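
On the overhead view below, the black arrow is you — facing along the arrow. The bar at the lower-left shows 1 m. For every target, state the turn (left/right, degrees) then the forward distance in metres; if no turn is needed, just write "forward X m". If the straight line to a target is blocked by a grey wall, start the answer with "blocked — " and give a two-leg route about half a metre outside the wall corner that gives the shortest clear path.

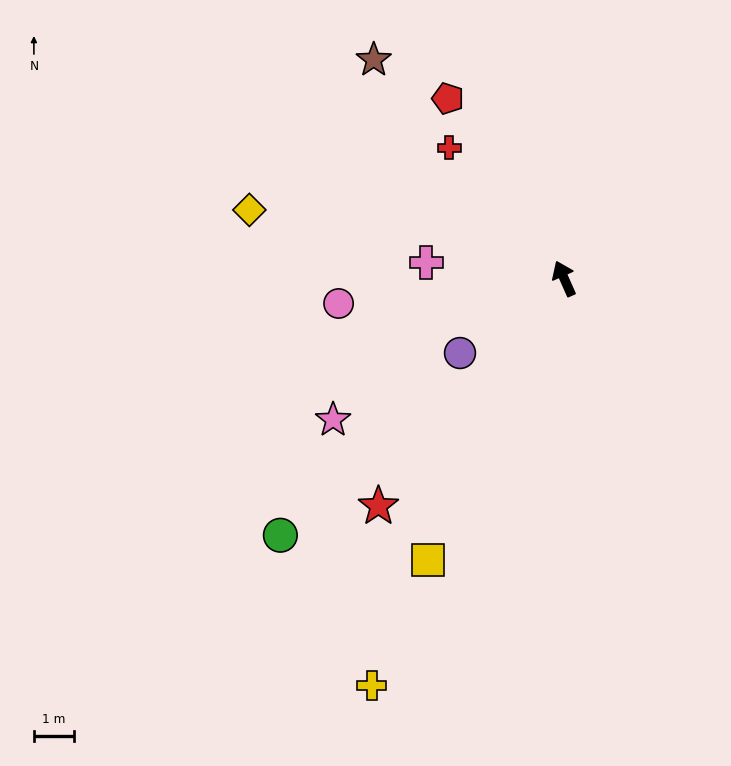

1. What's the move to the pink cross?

turn left 59°, forward 3.4 m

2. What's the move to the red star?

turn left 117°, forward 7.3 m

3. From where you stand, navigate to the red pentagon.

turn left 9°, forward 5.3 m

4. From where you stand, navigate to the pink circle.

turn left 72°, forward 5.6 m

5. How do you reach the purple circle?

turn left 102°, forward 3.2 m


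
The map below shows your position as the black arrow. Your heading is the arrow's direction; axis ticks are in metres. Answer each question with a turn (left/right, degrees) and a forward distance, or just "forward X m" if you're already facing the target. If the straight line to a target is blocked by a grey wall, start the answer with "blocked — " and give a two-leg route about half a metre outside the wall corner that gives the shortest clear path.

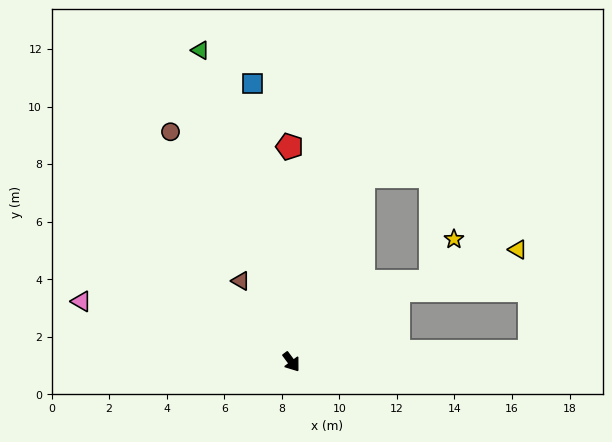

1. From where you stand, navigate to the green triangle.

turn left 160°, forward 11.3 m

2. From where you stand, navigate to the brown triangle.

turn left 175°, forward 3.3 m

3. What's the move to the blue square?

turn left 151°, forward 9.8 m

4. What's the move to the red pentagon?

turn left 144°, forward 7.5 m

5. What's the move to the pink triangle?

turn right 143°, forward 7.6 m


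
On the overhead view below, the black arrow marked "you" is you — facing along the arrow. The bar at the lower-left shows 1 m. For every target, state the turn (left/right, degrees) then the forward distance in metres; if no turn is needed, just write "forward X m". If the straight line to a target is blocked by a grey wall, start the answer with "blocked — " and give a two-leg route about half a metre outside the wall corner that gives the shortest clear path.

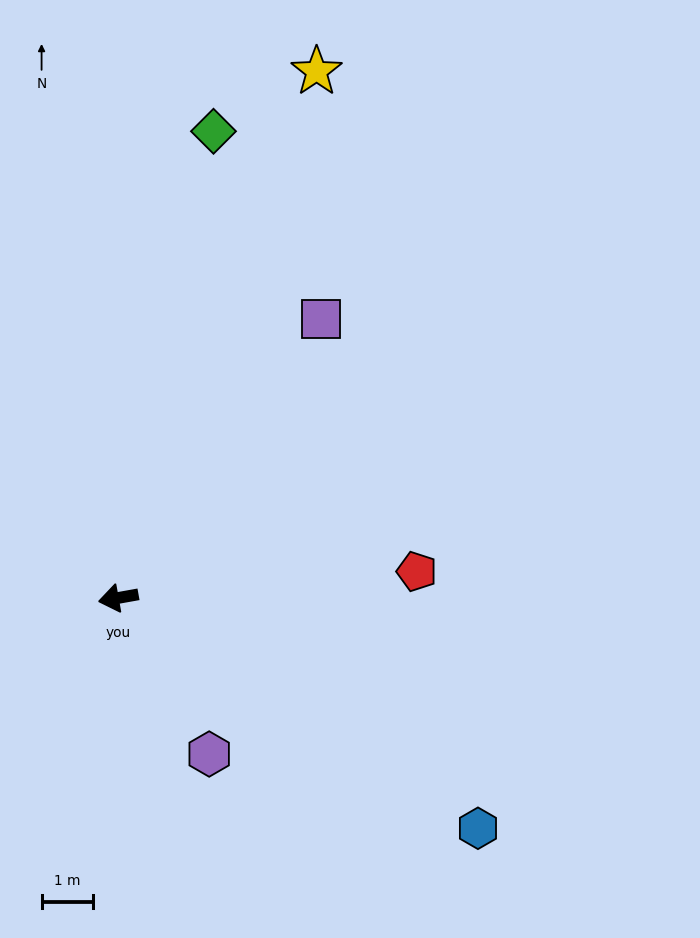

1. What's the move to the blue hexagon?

turn left 137°, forward 8.3 m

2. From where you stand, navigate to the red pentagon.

turn left 175°, forward 5.9 m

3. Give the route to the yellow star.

turn right 121°, forward 11.0 m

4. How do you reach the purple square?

turn right 136°, forward 6.7 m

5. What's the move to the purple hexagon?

turn left 110°, forward 3.5 m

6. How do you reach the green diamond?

turn right 112°, forward 9.3 m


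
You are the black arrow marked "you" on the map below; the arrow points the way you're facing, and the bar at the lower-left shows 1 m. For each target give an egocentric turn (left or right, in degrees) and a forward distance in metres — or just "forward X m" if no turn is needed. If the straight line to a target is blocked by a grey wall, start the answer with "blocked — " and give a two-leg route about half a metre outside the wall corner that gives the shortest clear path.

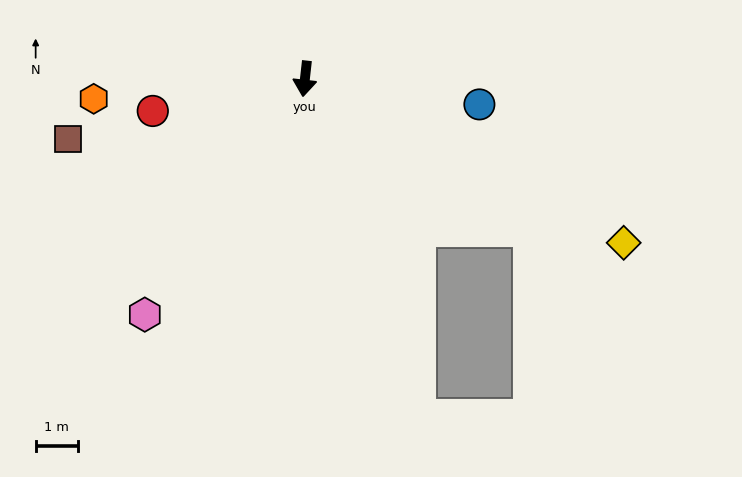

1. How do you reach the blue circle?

turn left 88°, forward 4.2 m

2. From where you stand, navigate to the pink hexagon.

turn right 28°, forward 6.8 m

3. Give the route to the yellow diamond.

turn left 69°, forward 8.5 m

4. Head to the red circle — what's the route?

turn right 72°, forward 3.7 m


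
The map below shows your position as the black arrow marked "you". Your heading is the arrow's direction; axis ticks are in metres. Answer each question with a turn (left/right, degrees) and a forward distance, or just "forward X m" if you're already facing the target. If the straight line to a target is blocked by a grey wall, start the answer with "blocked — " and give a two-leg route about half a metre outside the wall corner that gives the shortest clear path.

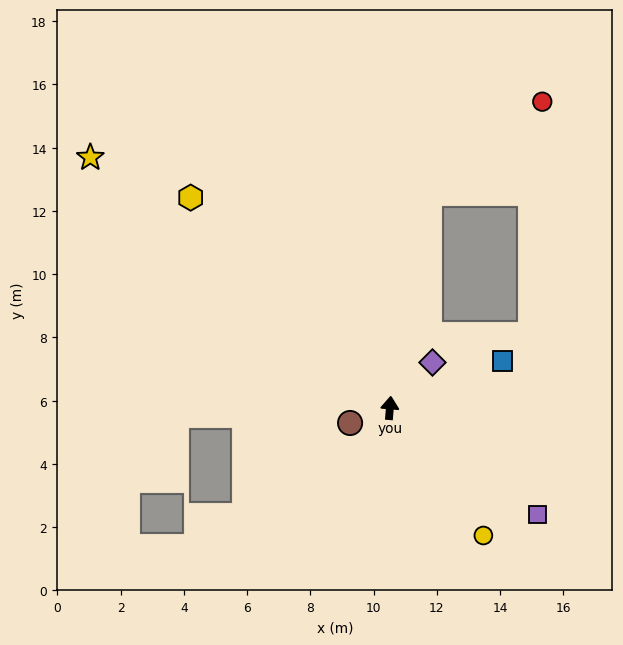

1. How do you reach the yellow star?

turn left 55°, forward 12.4 m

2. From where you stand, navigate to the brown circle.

turn left 115°, forward 1.3 m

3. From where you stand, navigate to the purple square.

turn right 121°, forward 5.8 m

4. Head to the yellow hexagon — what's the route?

turn left 48°, forward 9.2 m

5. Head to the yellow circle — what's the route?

turn right 139°, forward 5.0 m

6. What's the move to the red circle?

blocked — turn right 6°, forward 6.9 m, then turn right 41°, forward 4.6 m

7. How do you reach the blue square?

turn right 63°, forward 3.9 m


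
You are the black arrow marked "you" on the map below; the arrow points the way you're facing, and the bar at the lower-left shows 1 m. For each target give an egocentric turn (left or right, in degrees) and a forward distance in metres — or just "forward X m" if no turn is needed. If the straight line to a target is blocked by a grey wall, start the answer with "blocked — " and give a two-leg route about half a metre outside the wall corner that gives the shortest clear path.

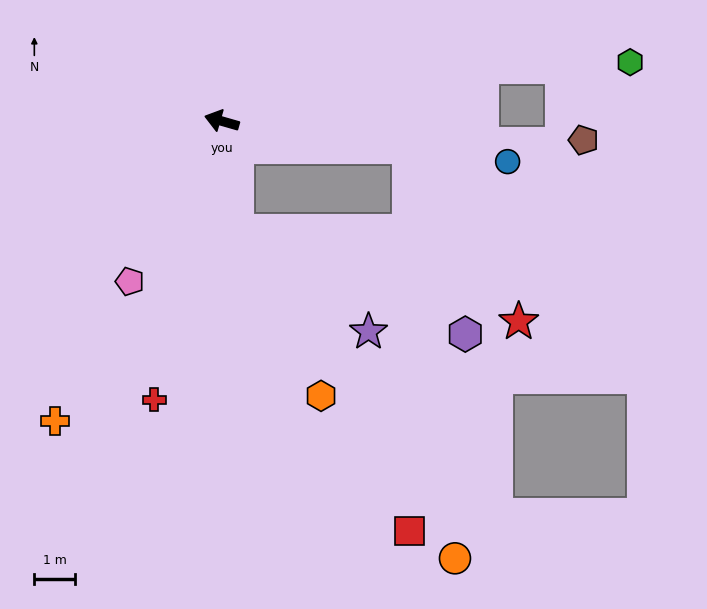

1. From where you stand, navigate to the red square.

blocked — turn right 172°, forward 4.6 m, then turn right 82°, forward 9.4 m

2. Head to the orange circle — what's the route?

blocked — turn right 172°, forward 4.6 m, then turn right 76°, forward 10.2 m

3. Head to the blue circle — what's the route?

turn right 172°, forward 7.1 m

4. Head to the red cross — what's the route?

turn left 92°, forward 7.0 m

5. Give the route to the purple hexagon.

blocked — turn left 114°, forward 2.7 m, then turn left 58°, forward 6.1 m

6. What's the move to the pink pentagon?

turn left 76°, forward 4.5 m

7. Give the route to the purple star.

blocked — turn left 114°, forward 2.7 m, then turn left 45°, forward 4.1 m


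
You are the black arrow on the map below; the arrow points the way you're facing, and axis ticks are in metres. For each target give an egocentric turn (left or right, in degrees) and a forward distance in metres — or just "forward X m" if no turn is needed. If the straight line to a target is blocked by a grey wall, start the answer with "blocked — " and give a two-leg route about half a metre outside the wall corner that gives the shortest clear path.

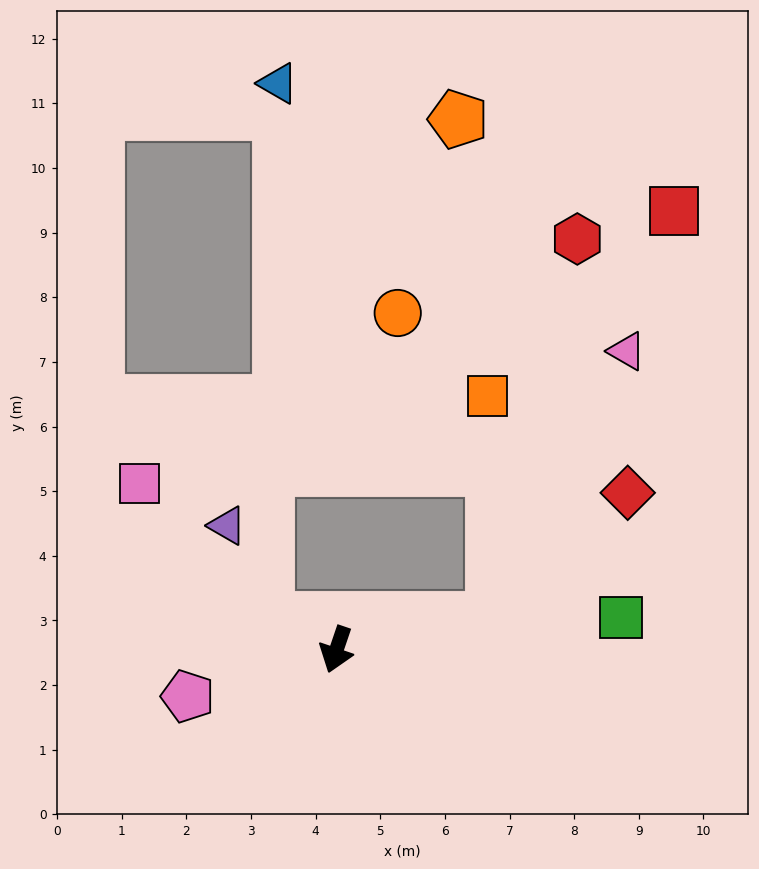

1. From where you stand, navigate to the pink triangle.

blocked — turn left 120°, forward 2.5 m, then turn left 52°, forward 4.6 m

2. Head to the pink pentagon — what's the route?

turn right 54°, forward 2.4 m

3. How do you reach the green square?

turn left 115°, forward 4.4 m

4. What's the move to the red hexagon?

blocked — turn left 120°, forward 2.5 m, then turn left 66°, forward 6.0 m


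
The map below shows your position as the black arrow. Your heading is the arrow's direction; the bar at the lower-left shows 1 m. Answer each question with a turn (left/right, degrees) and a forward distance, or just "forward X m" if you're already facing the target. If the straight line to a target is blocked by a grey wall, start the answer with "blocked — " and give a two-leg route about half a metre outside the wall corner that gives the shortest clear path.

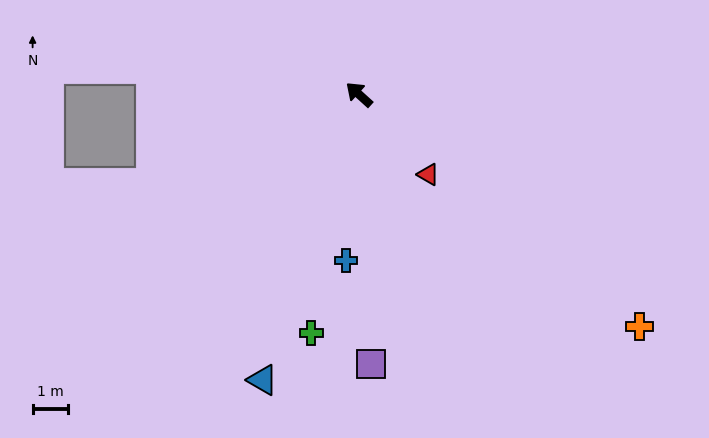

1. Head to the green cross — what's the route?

turn left 121°, forward 6.8 m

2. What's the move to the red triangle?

turn left 173°, forward 3.0 m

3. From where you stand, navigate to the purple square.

turn left 135°, forward 7.5 m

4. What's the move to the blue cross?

turn left 128°, forward 4.6 m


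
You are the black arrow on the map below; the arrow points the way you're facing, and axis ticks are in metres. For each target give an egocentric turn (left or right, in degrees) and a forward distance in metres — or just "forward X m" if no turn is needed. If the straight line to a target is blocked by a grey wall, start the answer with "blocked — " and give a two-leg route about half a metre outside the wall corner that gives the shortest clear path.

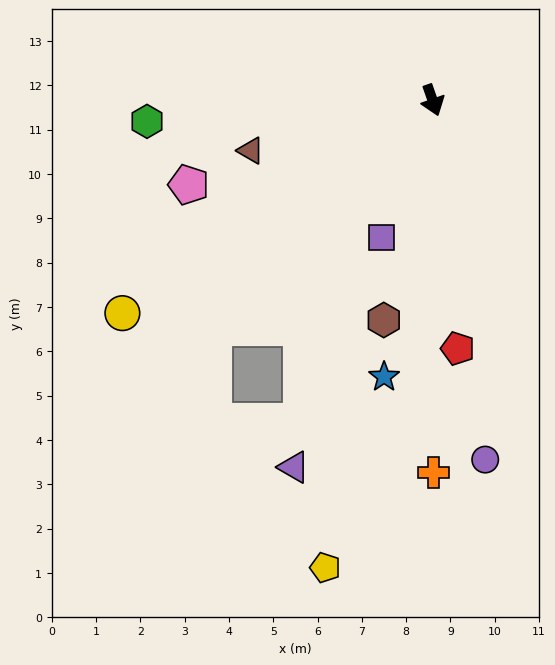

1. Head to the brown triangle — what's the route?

turn right 94°, forward 4.3 m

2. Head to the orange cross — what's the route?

turn right 19°, forward 8.4 m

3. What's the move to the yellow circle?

turn right 75°, forward 8.5 m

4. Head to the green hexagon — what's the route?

turn right 105°, forward 6.5 m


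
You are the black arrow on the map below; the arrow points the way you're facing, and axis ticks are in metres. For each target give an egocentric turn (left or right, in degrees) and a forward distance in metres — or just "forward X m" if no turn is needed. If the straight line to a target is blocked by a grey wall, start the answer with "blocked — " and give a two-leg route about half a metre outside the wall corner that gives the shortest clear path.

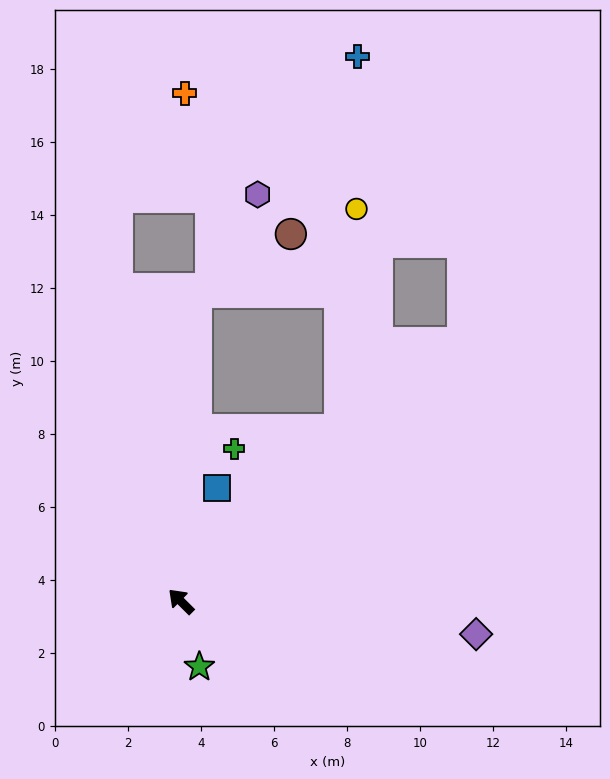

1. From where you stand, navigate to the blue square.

turn right 63°, forward 3.3 m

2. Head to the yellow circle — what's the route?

blocked — turn right 88°, forward 6.4 m, then turn left 38°, forward 6.1 m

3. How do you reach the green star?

turn left 151°, forward 1.9 m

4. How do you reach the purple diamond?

turn right 142°, forward 8.1 m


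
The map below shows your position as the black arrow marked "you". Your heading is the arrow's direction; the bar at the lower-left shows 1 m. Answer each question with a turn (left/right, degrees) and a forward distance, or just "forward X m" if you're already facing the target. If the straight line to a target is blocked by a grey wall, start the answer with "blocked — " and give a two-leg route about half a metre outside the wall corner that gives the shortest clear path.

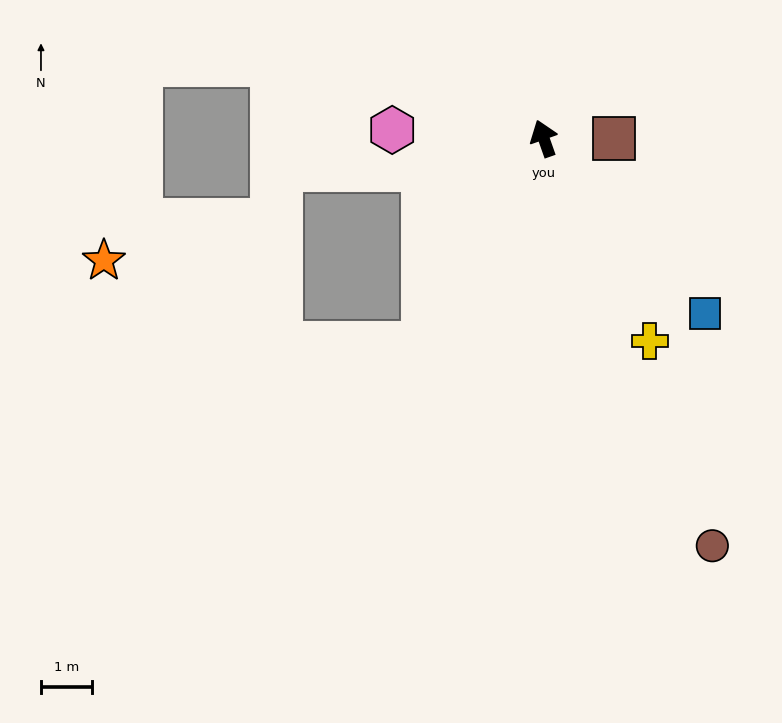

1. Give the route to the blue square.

turn right 157°, forward 4.7 m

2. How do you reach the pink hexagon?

turn left 67°, forward 3.0 m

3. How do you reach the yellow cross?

turn right 172°, forward 4.5 m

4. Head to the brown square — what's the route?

turn right 109°, forward 1.4 m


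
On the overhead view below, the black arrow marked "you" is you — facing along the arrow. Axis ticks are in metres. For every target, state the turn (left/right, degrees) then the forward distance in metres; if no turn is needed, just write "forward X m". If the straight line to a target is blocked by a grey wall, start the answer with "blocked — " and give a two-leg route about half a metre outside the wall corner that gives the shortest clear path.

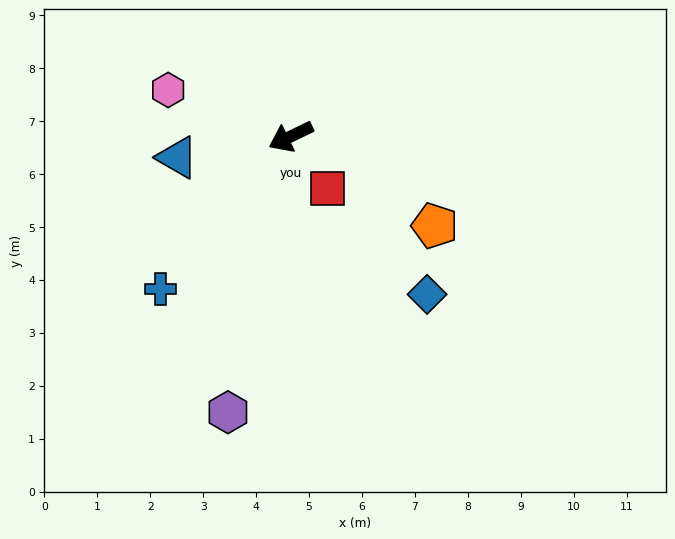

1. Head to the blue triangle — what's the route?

turn right 15°, forward 2.2 m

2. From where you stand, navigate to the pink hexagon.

turn right 47°, forward 2.5 m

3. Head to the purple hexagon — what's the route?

turn left 51°, forward 5.3 m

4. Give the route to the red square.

turn left 100°, forward 1.2 m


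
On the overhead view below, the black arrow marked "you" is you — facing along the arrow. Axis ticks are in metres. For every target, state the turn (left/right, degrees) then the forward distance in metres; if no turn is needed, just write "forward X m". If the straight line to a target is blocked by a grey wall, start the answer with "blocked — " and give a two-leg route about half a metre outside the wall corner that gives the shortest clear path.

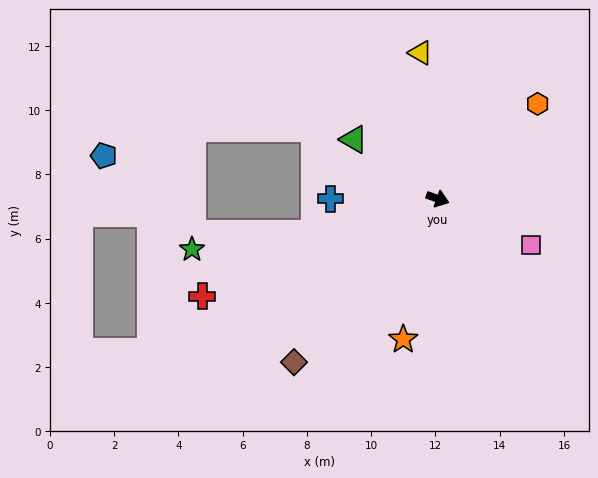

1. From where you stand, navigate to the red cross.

turn right 138°, forward 7.9 m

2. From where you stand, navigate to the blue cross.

turn right 161°, forward 3.3 m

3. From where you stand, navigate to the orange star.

turn right 84°, forward 4.5 m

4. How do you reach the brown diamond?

turn right 112°, forward 6.8 m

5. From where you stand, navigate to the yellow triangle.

turn left 116°, forward 4.6 m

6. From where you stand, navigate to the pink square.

turn right 7°, forward 3.3 m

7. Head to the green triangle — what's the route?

turn left 164°, forward 3.2 m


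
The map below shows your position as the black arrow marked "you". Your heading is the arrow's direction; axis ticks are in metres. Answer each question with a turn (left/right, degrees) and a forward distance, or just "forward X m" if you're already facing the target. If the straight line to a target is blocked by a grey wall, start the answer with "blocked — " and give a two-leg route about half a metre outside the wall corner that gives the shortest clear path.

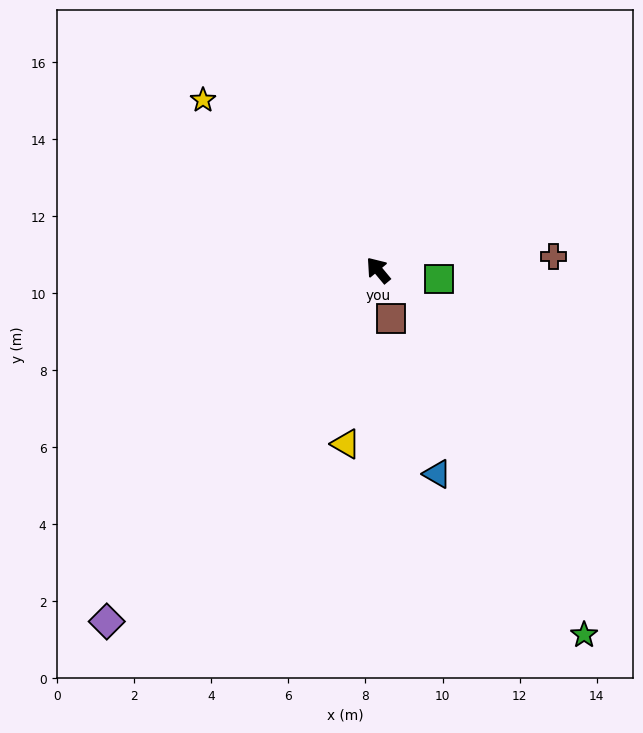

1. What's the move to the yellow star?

turn left 6°, forward 6.3 m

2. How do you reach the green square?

turn right 138°, forward 1.6 m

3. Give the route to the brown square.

turn left 155°, forward 1.3 m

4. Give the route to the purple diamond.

turn left 103°, forward 11.5 m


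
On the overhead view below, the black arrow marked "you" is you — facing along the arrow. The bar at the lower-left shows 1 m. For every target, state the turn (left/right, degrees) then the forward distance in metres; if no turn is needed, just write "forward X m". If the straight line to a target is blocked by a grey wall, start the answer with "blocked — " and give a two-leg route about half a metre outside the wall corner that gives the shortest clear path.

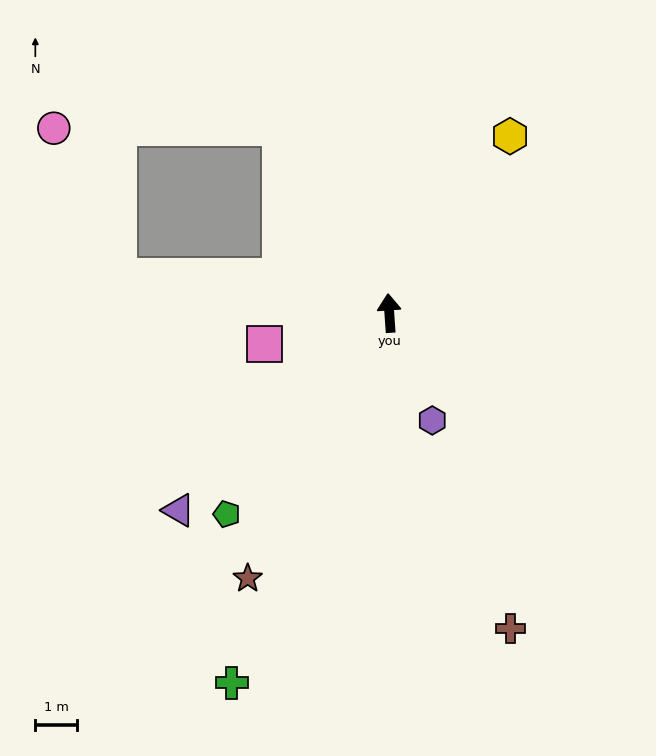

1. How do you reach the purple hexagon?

turn right 162°, forward 2.8 m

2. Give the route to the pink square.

turn left 100°, forward 3.1 m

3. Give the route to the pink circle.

blocked — turn left 78°, forward 6.5 m, then turn right 58°, forward 3.9 m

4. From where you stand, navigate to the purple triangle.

turn left 129°, forward 6.9 m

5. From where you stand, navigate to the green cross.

turn left 153°, forward 9.6 m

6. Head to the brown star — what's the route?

turn left 148°, forward 7.2 m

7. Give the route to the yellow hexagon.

turn right 38°, forward 5.1 m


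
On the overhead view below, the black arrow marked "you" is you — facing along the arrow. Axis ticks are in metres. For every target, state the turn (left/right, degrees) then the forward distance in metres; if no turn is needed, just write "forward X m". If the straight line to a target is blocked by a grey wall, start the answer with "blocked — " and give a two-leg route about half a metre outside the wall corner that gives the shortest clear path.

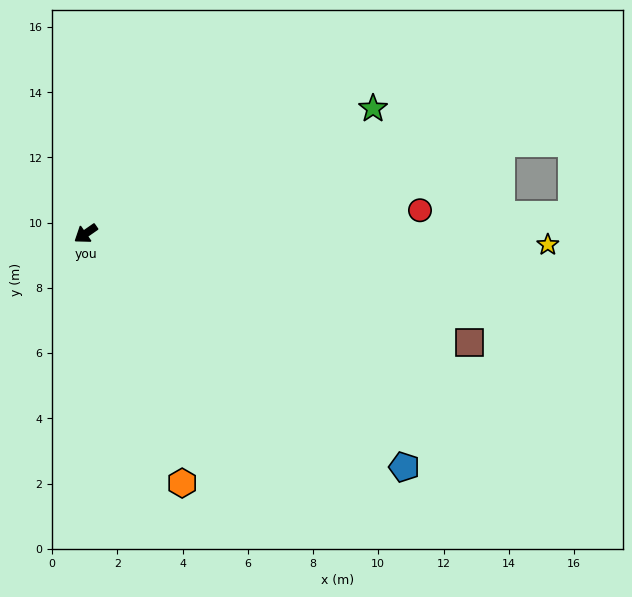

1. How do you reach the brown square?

turn left 129°, forward 12.2 m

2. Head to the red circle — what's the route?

turn left 149°, forward 10.3 m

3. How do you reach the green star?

turn left 169°, forward 9.6 m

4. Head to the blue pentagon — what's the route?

turn left 109°, forward 12.1 m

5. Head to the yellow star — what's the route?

turn left 144°, forward 14.2 m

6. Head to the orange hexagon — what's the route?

turn left 76°, forward 8.2 m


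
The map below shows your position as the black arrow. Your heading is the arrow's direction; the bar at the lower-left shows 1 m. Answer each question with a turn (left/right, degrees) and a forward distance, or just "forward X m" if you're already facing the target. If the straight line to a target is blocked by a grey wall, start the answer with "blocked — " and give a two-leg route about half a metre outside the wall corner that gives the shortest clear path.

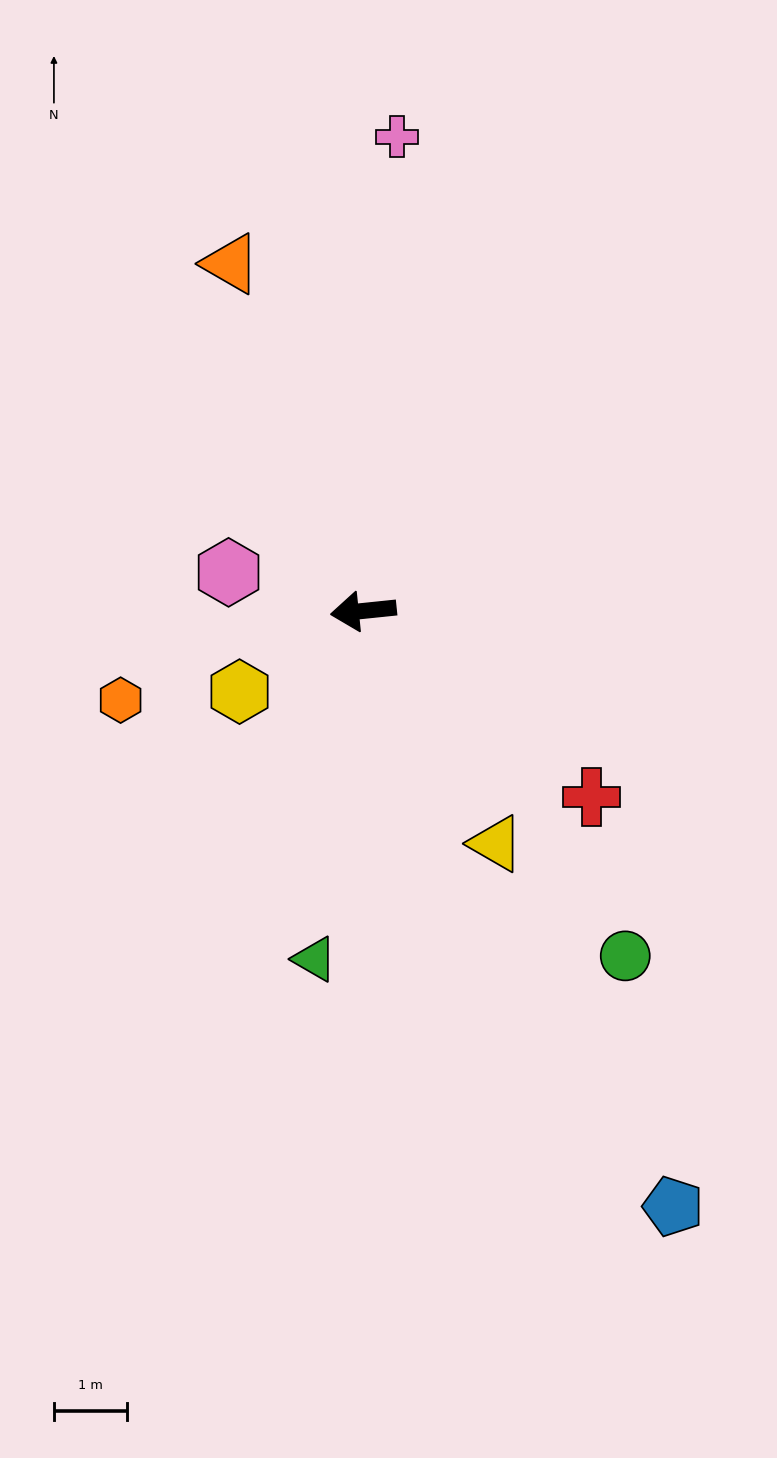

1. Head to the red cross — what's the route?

turn left 135°, forward 4.1 m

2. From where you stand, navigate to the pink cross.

turn right 100°, forward 6.5 m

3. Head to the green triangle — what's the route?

turn left 76°, forward 4.8 m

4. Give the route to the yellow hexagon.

turn left 27°, forward 2.0 m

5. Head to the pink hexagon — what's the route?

turn right 22°, forward 1.9 m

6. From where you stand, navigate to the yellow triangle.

turn left 114°, forward 3.7 m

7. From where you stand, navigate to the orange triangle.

turn right 75°, forward 5.1 m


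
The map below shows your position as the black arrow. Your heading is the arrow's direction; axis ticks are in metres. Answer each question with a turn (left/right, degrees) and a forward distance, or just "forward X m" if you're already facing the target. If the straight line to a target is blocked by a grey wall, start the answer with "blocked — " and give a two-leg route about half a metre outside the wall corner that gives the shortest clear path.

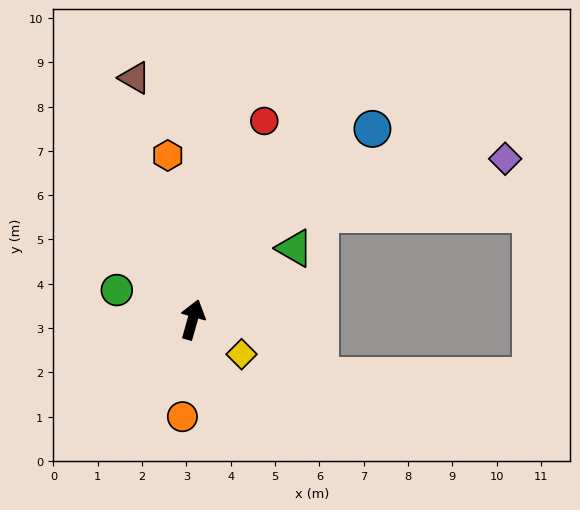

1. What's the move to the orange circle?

turn right 170°, forward 2.2 m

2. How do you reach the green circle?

turn left 85°, forward 1.8 m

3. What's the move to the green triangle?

turn right 39°, forward 2.8 m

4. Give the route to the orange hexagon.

turn left 24°, forward 3.7 m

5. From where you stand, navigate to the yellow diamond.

turn right 109°, forward 1.4 m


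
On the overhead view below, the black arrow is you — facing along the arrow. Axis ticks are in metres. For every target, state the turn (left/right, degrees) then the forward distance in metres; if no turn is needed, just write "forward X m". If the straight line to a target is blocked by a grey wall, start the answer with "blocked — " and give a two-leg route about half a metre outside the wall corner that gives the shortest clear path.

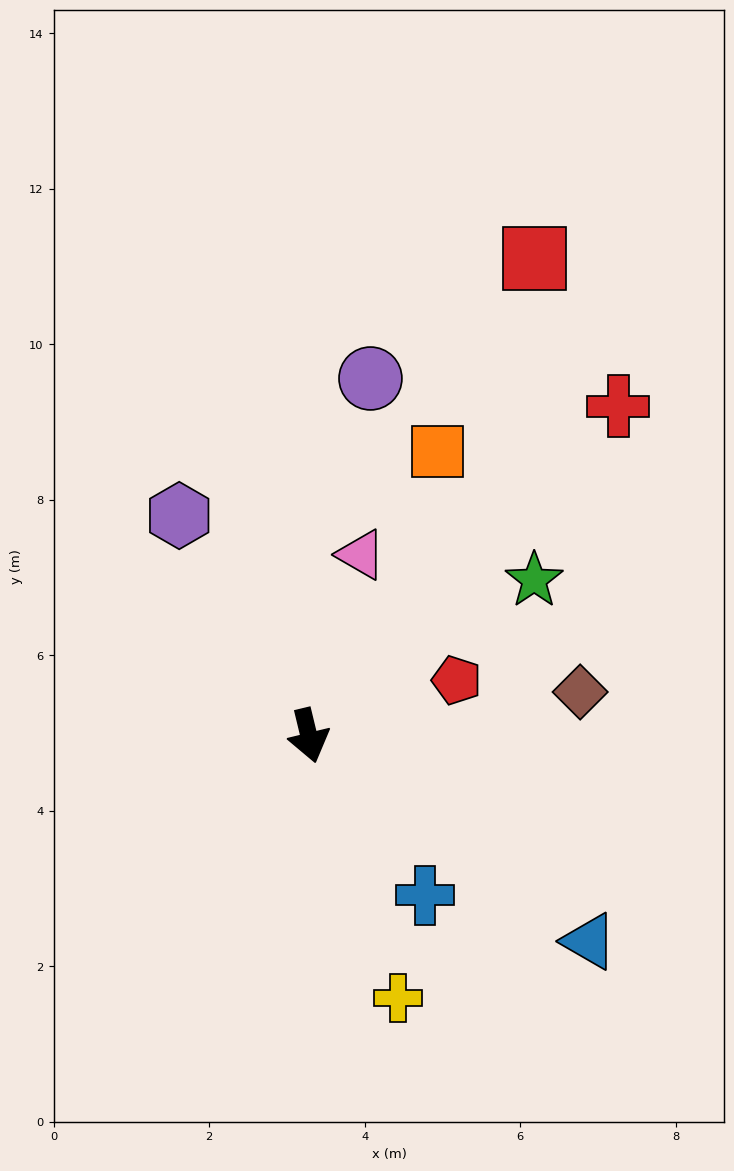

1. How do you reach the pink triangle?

turn left 150°, forward 2.4 m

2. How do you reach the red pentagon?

turn left 97°, forward 2.0 m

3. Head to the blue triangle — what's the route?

turn left 40°, forward 4.5 m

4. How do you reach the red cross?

turn left 123°, forward 5.8 m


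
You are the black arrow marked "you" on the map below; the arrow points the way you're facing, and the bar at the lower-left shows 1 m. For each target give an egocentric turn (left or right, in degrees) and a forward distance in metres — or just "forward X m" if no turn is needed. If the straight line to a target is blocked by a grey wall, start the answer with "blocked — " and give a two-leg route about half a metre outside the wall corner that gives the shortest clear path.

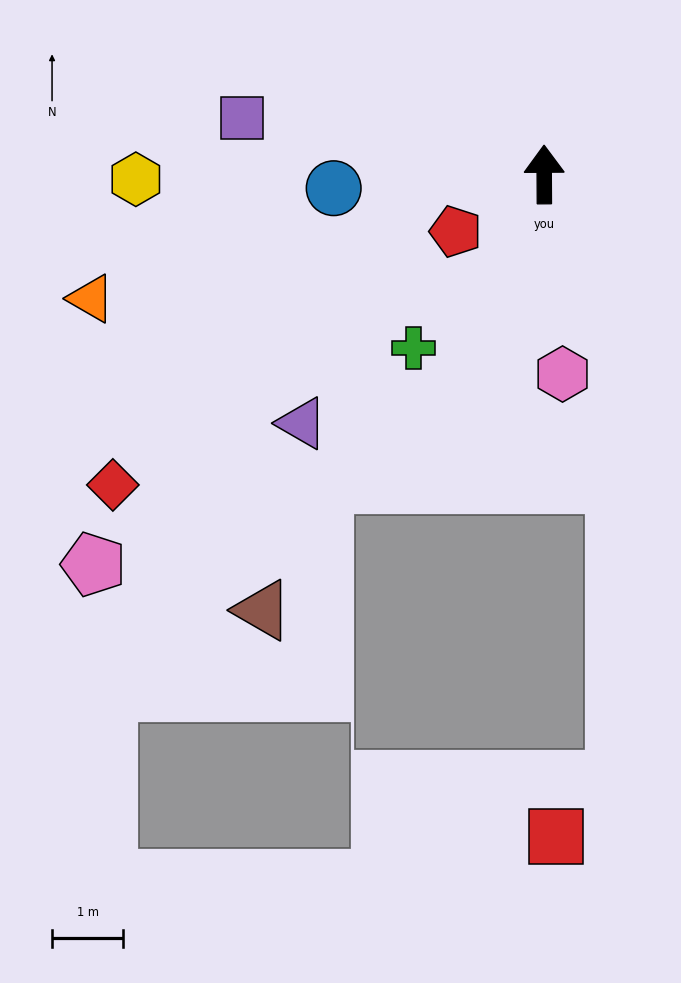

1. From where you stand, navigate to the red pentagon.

turn left 122°, forward 1.5 m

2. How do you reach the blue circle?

turn left 93°, forward 3.0 m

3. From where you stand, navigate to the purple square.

turn left 79°, forward 4.3 m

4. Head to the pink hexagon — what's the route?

turn right 175°, forward 2.8 m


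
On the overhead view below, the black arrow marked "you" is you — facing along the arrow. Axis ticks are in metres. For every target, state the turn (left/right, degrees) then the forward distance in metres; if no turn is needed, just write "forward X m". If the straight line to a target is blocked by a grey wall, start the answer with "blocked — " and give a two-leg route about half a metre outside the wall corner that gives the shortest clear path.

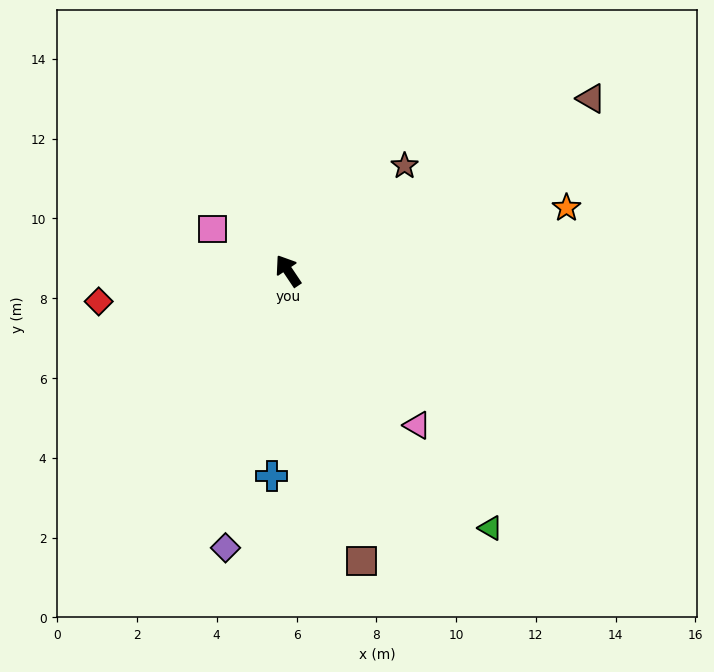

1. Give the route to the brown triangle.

turn right 94°, forward 8.7 m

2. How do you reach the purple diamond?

turn left 133°, forward 7.1 m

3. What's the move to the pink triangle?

turn right 174°, forward 5.0 m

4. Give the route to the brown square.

turn left 160°, forward 7.5 m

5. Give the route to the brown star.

turn right 82°, forward 3.9 m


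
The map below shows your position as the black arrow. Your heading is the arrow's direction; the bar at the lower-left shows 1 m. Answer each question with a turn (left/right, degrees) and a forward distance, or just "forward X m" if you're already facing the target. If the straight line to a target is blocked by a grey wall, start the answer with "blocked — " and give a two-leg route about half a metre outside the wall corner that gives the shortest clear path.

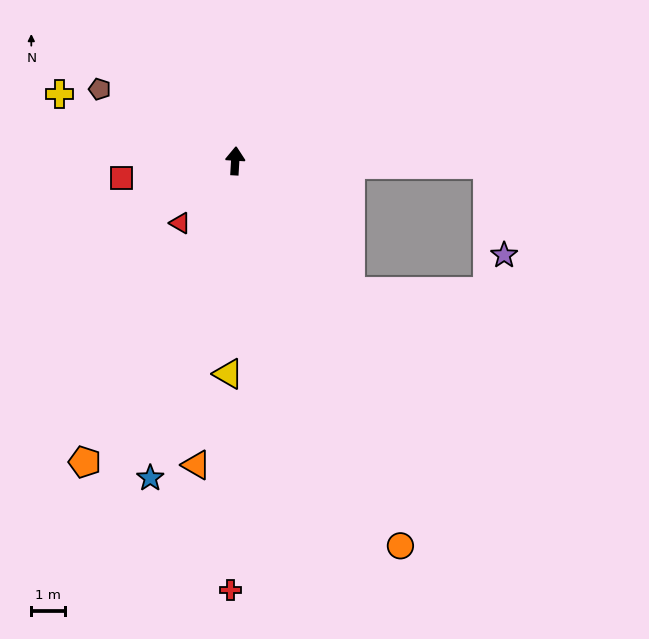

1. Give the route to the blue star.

turn left 168°, forward 9.6 m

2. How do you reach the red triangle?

turn left 142°, forward 2.4 m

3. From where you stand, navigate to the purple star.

blocked — turn right 87°, forward 7.4 m, then turn right 79°, forward 2.7 m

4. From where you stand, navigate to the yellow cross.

turn left 73°, forward 5.5 m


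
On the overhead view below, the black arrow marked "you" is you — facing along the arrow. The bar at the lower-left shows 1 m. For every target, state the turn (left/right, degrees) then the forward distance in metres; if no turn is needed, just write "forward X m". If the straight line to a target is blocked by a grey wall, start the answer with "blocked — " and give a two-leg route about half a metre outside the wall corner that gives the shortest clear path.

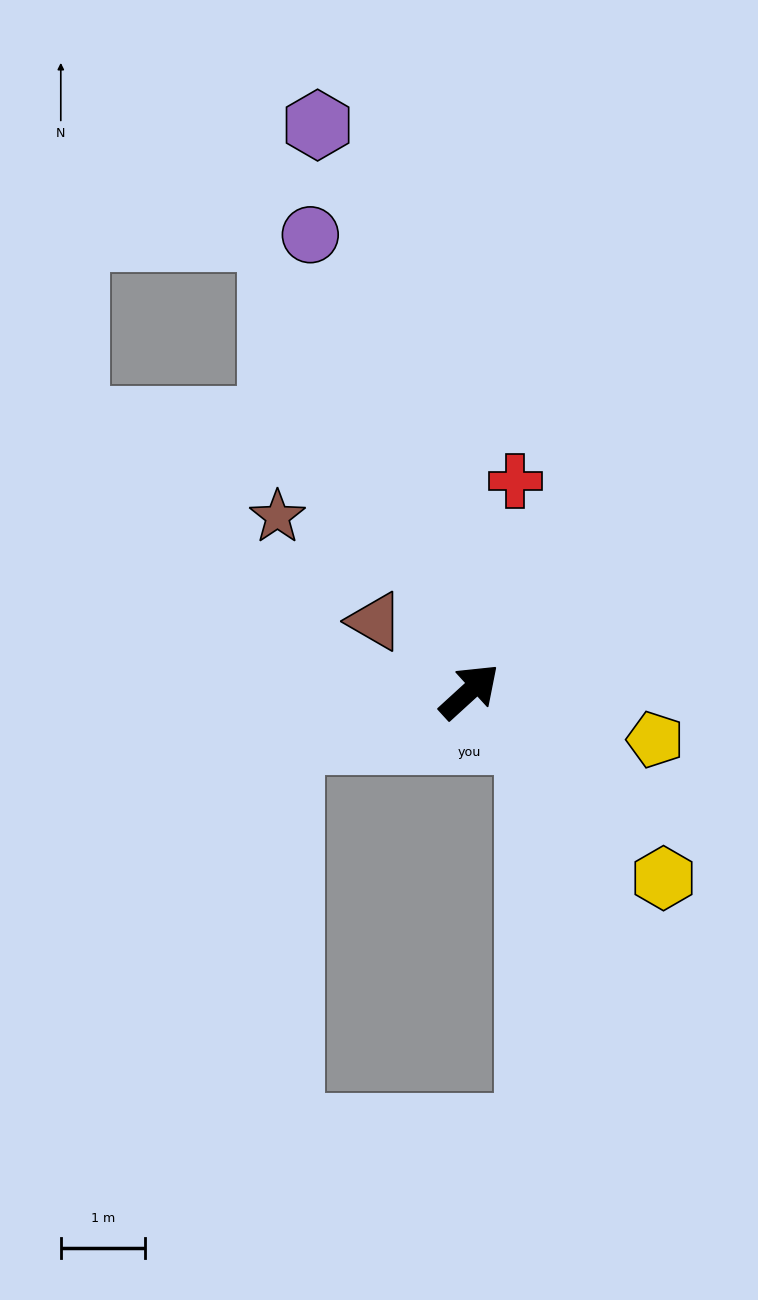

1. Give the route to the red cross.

turn left 35°, forward 2.5 m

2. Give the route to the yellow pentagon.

turn right 57°, forward 2.3 m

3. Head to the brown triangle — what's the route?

turn left 101°, forward 1.4 m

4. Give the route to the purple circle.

turn left 67°, forward 5.7 m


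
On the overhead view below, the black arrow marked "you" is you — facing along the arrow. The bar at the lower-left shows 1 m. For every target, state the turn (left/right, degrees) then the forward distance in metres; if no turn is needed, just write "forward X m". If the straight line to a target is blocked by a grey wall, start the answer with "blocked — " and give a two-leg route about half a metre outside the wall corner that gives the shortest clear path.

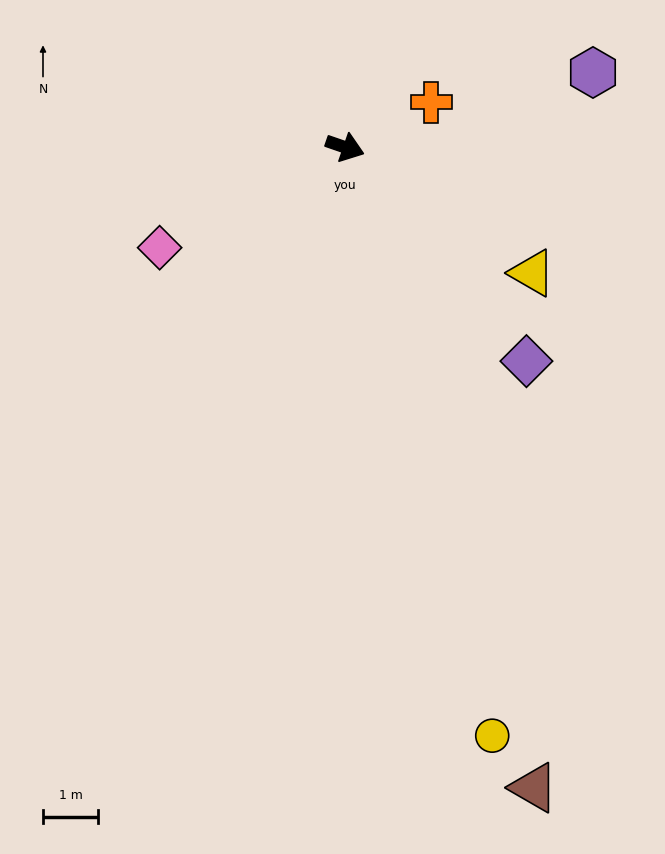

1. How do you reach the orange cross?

turn left 47°, forward 1.8 m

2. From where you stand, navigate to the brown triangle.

turn right 55°, forward 12.1 m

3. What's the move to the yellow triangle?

turn right 15°, forward 4.1 m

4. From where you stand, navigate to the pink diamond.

turn right 132°, forward 3.8 m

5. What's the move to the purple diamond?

turn right 31°, forward 5.1 m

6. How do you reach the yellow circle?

turn right 57°, forward 11.0 m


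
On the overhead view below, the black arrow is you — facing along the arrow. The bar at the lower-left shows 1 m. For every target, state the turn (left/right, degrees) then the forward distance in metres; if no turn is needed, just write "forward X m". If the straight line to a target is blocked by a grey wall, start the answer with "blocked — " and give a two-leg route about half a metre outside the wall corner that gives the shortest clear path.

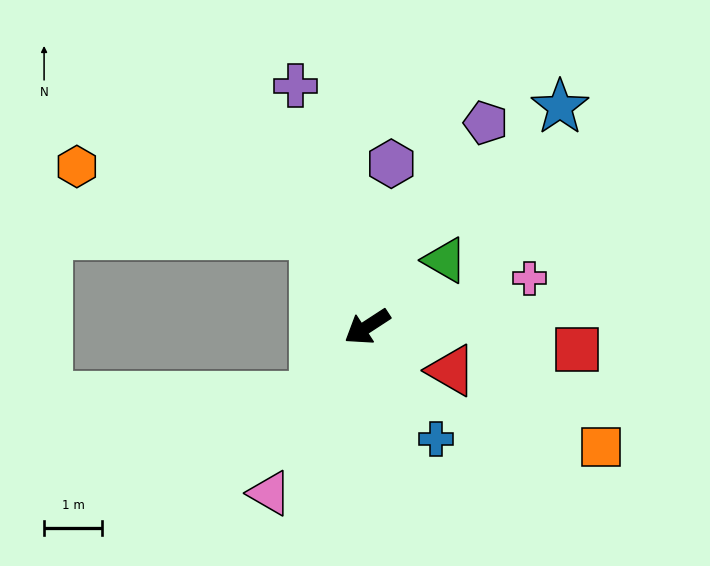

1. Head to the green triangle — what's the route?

turn right 172°, forward 1.8 m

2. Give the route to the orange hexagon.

blocked — turn right 93°, forward 1.8 m, then turn left 44°, forward 4.3 m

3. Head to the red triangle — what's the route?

turn left 120°, forward 1.6 m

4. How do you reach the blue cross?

turn left 89°, forward 2.3 m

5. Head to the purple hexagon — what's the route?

turn right 131°, forward 2.9 m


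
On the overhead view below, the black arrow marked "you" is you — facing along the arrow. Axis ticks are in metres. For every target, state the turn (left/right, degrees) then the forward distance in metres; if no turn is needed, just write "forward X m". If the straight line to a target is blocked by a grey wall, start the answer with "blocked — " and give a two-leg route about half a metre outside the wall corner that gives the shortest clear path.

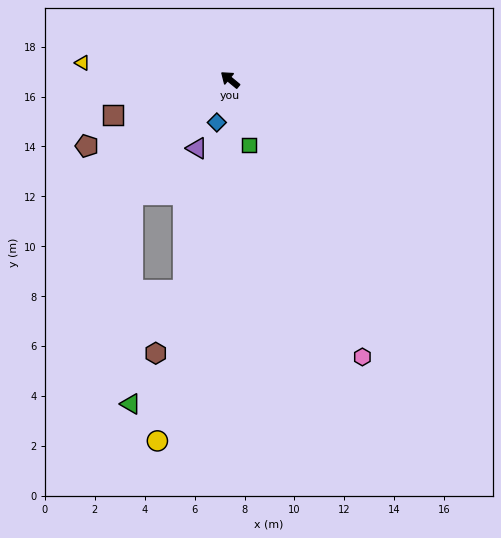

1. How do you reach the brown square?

turn left 56°, forward 4.9 m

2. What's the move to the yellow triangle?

turn left 33°, forward 6.0 m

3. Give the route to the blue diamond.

turn left 112°, forward 1.8 m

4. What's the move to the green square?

turn left 145°, forward 2.7 m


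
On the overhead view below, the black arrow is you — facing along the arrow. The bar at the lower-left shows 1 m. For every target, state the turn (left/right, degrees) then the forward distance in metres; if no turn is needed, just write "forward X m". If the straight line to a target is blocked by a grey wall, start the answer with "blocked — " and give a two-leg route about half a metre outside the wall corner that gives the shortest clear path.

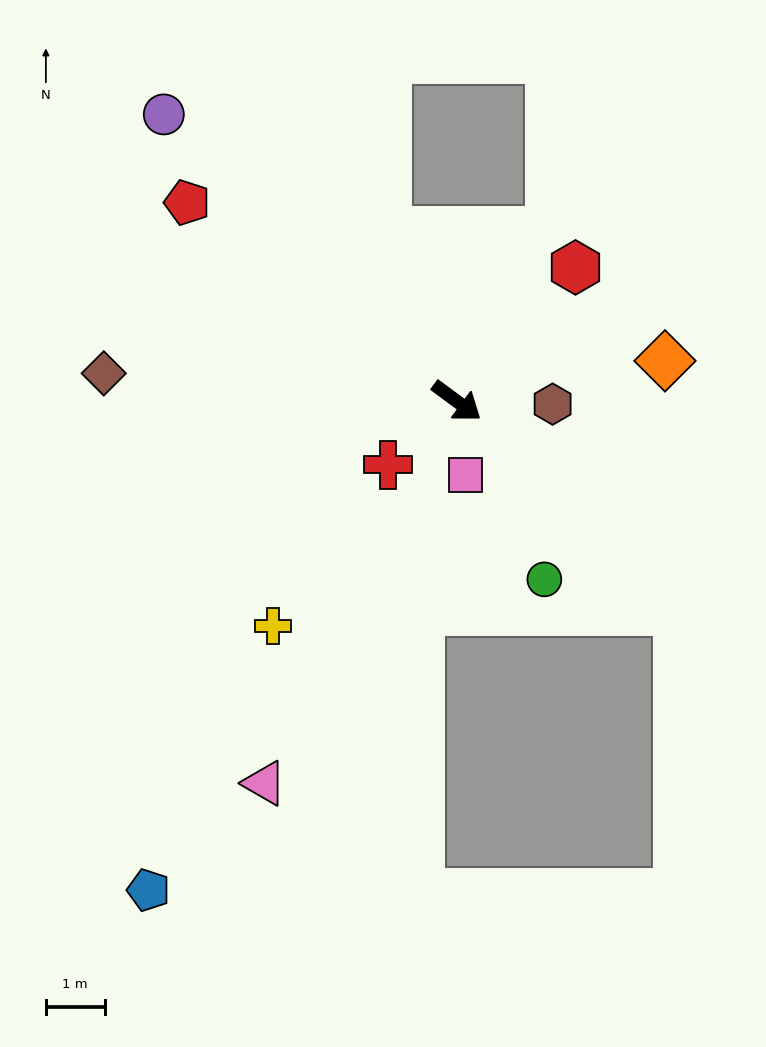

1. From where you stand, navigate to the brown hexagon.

turn left 35°, forward 1.6 m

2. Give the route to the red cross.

turn right 101°, forward 1.6 m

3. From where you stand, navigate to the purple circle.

turn left 172°, forward 7.0 m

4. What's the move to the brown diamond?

turn right 148°, forward 6.0 m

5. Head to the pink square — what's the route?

turn right 47°, forward 1.3 m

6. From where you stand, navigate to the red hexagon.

turn left 85°, forward 3.0 m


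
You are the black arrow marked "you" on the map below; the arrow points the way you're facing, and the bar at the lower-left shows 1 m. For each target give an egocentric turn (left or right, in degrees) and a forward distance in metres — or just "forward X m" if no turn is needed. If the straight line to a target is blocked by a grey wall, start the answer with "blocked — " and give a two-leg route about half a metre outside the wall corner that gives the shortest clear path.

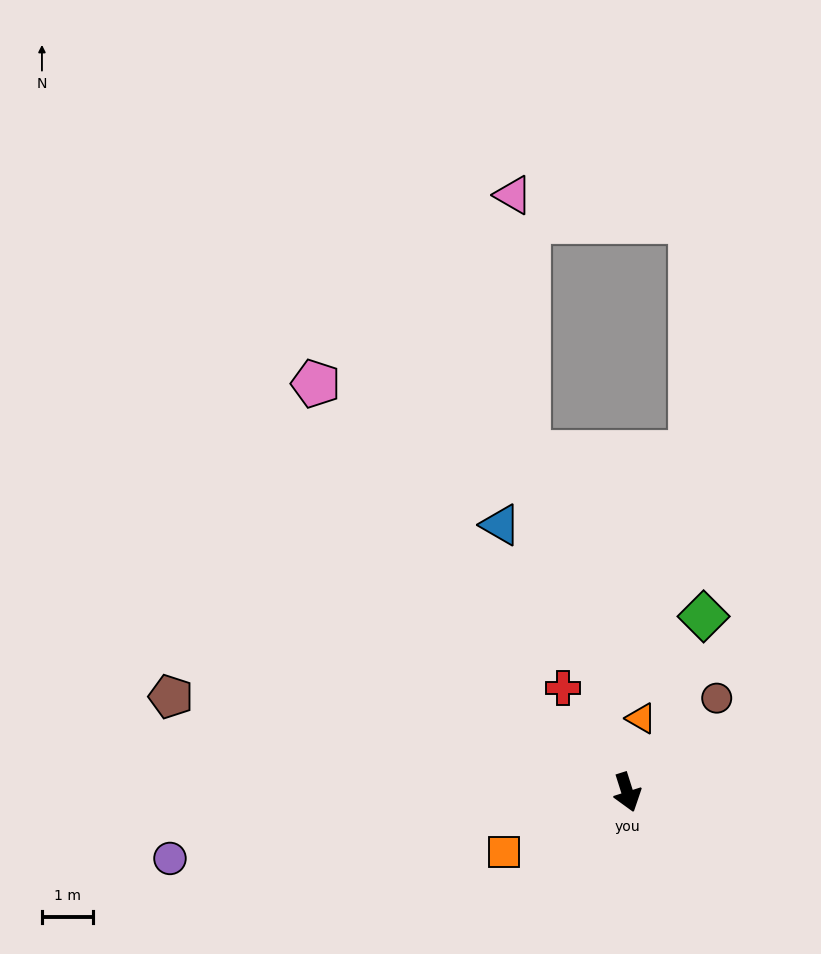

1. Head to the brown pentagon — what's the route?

turn right 119°, forward 9.1 m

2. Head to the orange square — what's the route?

turn right 82°, forward 2.7 m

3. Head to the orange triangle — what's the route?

turn left 152°, forward 1.5 m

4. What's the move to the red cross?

turn right 166°, forward 2.4 m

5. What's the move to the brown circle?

turn left 119°, forward 2.5 m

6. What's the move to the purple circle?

turn right 99°, forward 9.0 m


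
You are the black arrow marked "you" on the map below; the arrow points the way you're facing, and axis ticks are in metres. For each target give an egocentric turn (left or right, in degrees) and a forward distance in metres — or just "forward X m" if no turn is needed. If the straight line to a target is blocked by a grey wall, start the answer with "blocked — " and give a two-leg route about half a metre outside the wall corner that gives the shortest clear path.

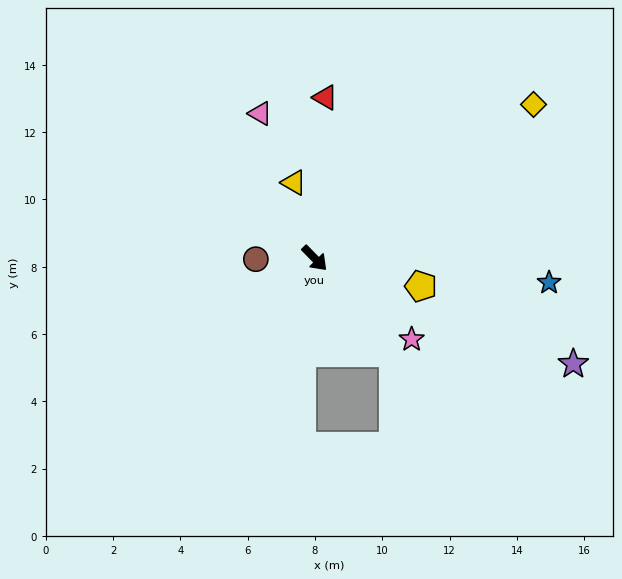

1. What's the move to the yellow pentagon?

turn left 31°, forward 3.3 m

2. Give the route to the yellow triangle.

turn left 151°, forward 2.3 m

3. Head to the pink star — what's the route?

turn left 6°, forward 3.8 m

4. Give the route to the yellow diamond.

turn left 81°, forward 8.0 m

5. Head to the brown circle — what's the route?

turn right 134°, forward 1.7 m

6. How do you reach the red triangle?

turn left 132°, forward 4.8 m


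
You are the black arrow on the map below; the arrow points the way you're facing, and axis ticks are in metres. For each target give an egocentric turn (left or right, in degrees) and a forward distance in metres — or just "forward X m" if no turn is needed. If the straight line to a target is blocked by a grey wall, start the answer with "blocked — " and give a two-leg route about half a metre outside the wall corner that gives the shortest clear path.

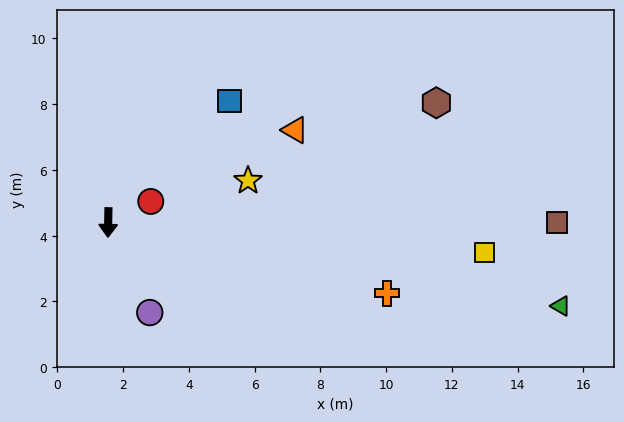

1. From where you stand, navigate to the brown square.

turn left 91°, forward 13.7 m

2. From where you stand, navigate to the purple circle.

turn left 26°, forward 3.0 m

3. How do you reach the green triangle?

turn left 81°, forward 14.0 m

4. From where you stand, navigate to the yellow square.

turn left 86°, forward 11.5 m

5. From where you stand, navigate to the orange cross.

turn left 77°, forward 8.8 m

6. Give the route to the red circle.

turn left 117°, forward 1.4 m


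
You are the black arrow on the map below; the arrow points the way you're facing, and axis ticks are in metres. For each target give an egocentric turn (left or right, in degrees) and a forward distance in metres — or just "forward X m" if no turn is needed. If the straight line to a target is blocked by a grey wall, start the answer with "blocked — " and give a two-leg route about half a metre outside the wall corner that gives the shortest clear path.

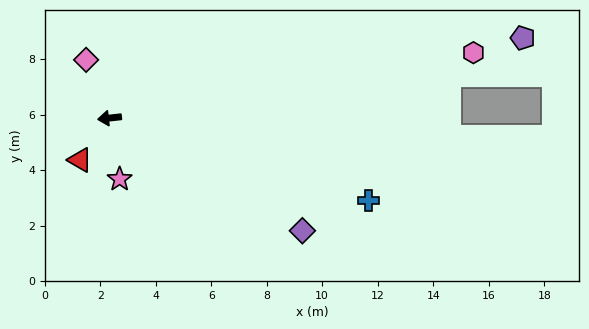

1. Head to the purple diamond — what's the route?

turn left 143°, forward 8.0 m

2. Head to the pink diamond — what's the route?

turn right 74°, forward 2.3 m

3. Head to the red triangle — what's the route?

turn left 48°, forward 1.8 m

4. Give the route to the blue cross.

turn left 156°, forward 9.8 m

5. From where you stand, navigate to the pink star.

turn left 93°, forward 2.2 m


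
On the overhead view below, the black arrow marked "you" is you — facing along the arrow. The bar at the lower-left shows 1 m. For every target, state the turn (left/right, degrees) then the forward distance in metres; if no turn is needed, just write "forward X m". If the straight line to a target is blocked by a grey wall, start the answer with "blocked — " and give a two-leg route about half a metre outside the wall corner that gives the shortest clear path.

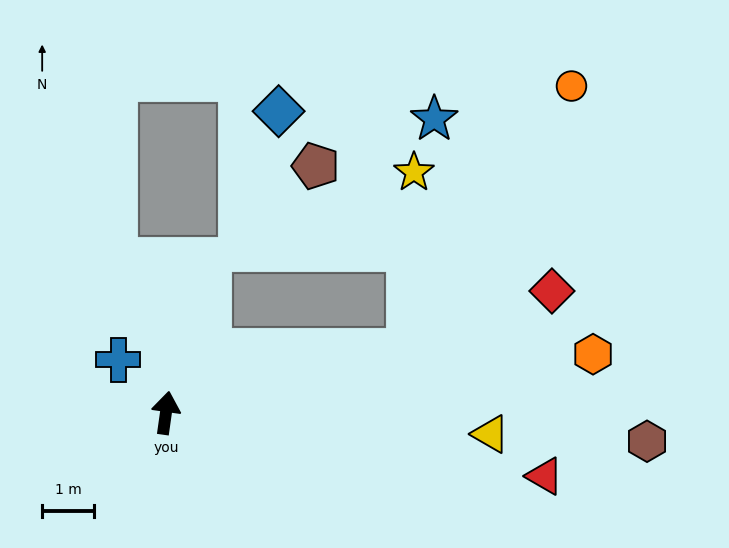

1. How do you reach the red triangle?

turn right 91°, forward 7.4 m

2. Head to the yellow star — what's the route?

blocked — turn right 68°, forward 4.8 m, then turn left 74°, forward 3.4 m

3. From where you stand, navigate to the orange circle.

blocked — turn right 68°, forward 4.8 m, then turn left 44°, forward 6.0 m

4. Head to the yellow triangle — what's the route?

turn right 86°, forward 6.3 m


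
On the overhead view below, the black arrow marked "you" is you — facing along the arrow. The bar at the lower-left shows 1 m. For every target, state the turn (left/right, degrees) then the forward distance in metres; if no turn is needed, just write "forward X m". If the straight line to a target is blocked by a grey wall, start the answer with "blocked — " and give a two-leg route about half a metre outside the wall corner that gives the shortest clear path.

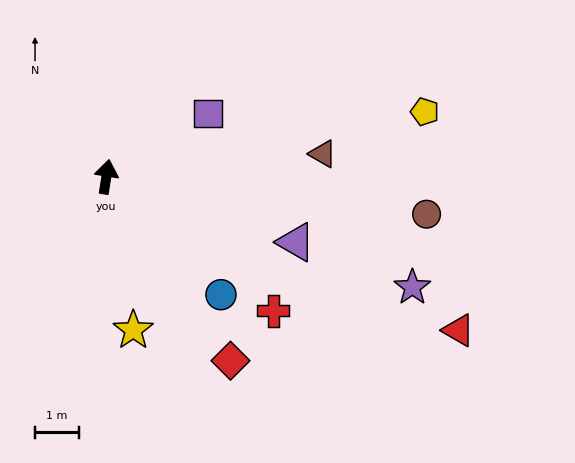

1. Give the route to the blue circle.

turn right 127°, forward 3.8 m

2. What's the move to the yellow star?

turn right 161°, forward 3.6 m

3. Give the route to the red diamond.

turn right 137°, forward 5.1 m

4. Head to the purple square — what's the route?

turn right 49°, forward 2.8 m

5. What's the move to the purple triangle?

turn right 100°, forward 4.6 m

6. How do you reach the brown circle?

turn right 88°, forward 7.4 m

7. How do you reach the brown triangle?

turn right 75°, forward 5.0 m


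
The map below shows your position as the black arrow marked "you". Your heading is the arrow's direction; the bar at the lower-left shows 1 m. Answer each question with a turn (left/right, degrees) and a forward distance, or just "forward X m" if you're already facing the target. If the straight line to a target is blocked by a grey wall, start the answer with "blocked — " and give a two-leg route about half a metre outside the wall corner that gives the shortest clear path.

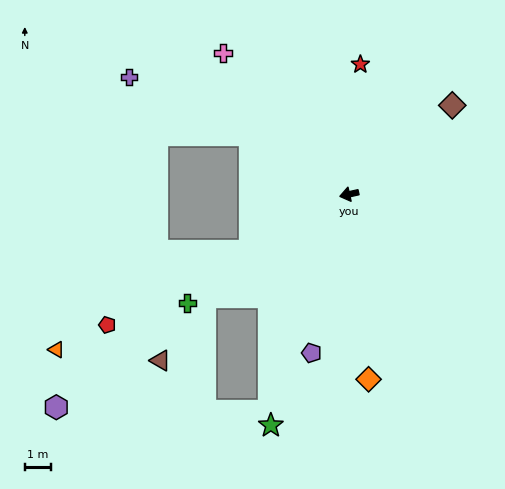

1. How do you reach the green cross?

turn left 21°, forward 7.3 m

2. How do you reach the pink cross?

turn right 61°, forward 7.1 m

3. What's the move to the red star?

turn right 108°, forward 4.9 m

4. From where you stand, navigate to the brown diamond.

turn right 152°, forward 5.1 m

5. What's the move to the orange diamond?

turn left 83°, forward 7.0 m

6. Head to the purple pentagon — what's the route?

turn left 64°, forward 6.1 m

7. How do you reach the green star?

turn left 59°, forward 9.2 m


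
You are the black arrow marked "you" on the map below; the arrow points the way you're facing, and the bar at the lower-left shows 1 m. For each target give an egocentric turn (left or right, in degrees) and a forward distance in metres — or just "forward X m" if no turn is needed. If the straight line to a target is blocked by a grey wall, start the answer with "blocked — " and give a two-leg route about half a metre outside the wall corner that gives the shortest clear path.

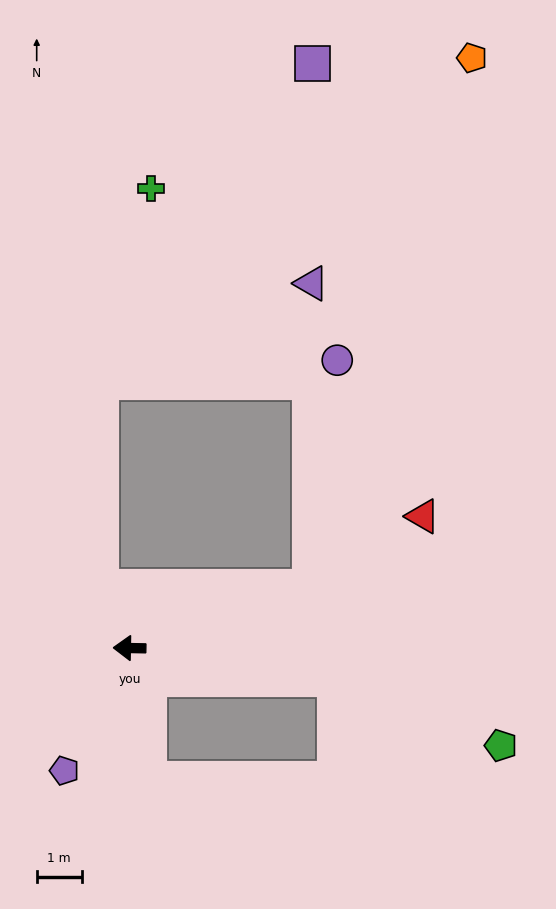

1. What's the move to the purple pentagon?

turn left 63°, forward 3.1 m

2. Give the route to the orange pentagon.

blocked — turn right 161°, forward 4.3 m, then turn left 55°, forward 12.4 m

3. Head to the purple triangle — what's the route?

blocked — turn right 161°, forward 4.3 m, then turn left 72°, forward 6.8 m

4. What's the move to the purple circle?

blocked — turn right 161°, forward 4.3 m, then turn left 65°, forward 5.1 m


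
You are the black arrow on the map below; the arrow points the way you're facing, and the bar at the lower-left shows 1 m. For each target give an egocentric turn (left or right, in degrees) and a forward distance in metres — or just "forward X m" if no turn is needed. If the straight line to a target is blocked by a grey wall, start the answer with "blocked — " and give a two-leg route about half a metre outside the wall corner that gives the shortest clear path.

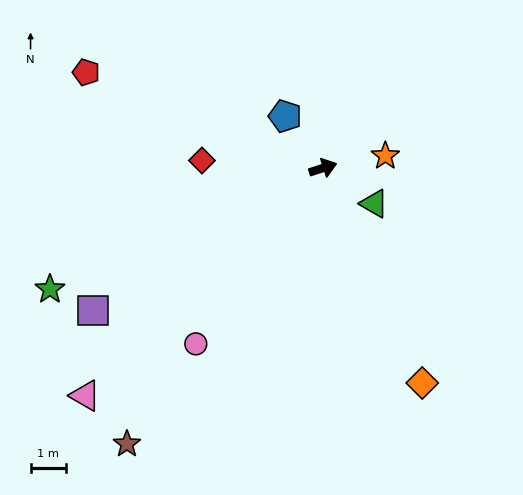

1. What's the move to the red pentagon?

turn left 140°, forward 7.2 m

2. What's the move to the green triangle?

turn right 53°, forward 1.7 m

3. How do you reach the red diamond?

turn left 159°, forward 3.4 m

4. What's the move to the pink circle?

turn right 144°, forward 6.1 m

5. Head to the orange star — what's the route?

turn right 7°, forward 1.8 m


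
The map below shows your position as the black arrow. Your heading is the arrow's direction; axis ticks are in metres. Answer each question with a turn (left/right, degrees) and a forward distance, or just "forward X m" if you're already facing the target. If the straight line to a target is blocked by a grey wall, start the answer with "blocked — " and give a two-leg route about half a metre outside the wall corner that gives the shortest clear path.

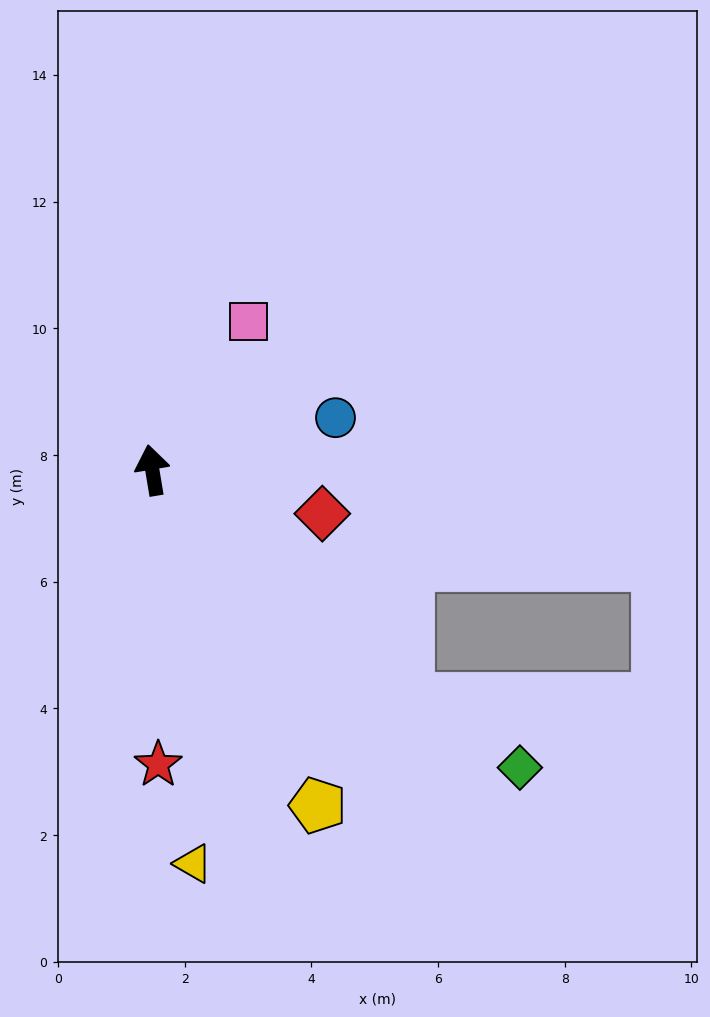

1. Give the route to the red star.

turn left 172°, forward 4.6 m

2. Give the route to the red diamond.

turn right 114°, forward 2.8 m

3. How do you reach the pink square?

turn right 42°, forward 2.8 m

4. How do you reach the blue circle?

turn right 84°, forward 3.0 m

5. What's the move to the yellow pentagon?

turn right 163°, forward 5.9 m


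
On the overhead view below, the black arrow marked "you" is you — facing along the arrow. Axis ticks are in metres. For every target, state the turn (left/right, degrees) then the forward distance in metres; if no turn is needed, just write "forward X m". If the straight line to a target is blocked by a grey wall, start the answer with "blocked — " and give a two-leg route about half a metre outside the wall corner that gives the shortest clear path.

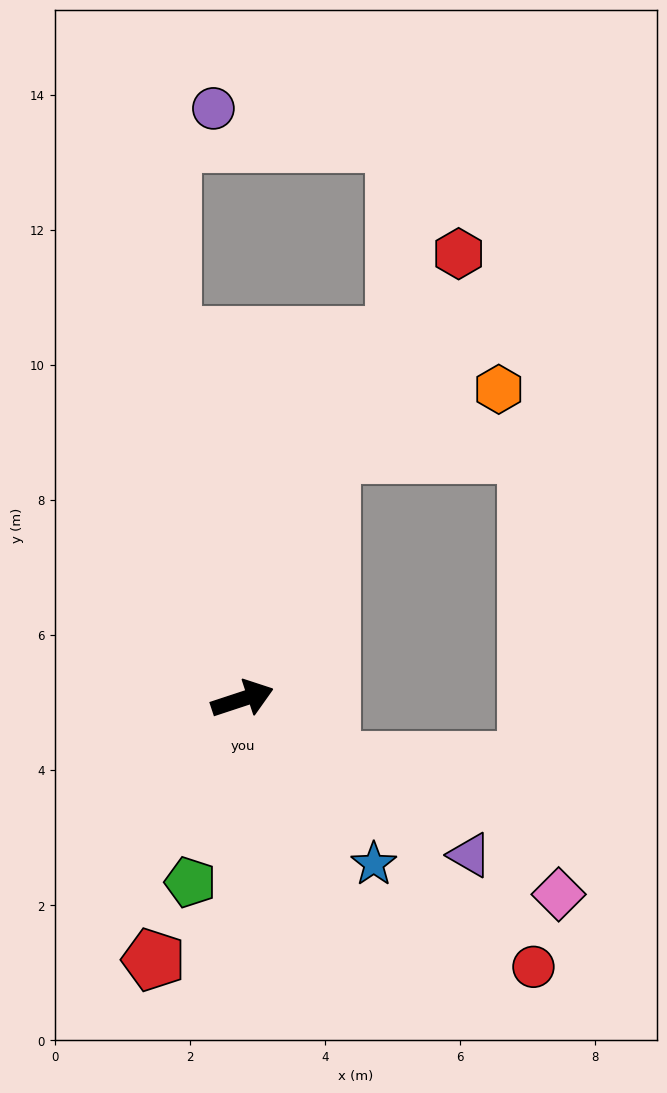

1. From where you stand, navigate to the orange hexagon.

blocked — turn left 52°, forward 3.9 m, then turn right 49°, forward 2.7 m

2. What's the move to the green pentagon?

turn right 124°, forward 2.8 m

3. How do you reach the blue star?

turn right 70°, forward 3.1 m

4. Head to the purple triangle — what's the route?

turn right 53°, forward 4.1 m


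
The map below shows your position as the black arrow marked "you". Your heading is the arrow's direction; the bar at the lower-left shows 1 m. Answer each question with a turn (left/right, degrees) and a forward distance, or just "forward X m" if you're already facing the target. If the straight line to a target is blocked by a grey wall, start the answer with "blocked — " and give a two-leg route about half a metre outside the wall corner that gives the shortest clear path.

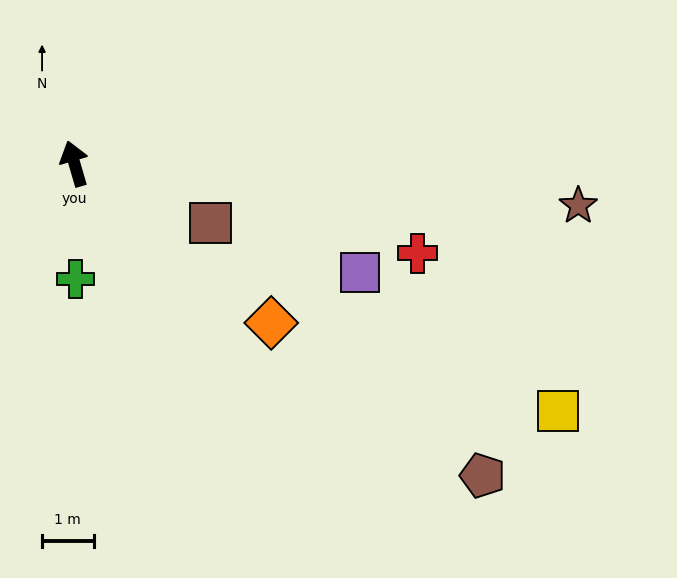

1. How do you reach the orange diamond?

turn right 145°, forward 4.9 m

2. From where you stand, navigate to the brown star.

turn right 111°, forward 9.8 m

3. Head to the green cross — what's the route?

turn left 164°, forward 2.2 m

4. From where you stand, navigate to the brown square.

turn right 130°, forward 2.9 m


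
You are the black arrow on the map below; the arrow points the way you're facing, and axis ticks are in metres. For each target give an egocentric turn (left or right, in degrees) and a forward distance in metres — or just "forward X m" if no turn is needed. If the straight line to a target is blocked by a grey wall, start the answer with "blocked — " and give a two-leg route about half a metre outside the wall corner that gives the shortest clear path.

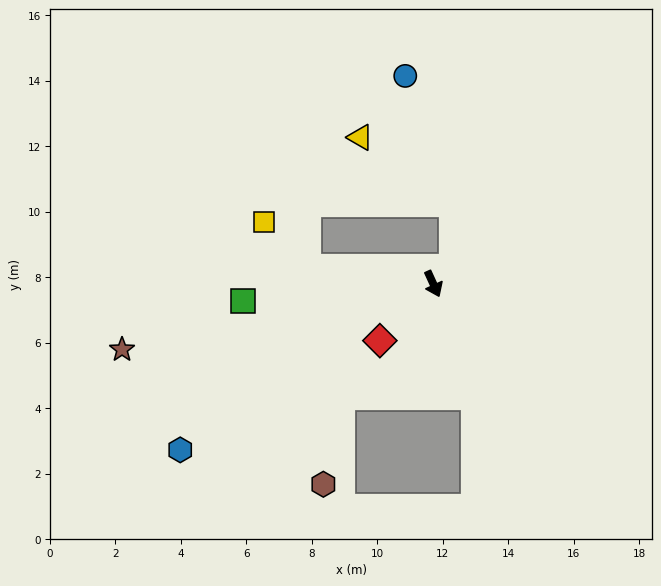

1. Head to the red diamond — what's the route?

turn right 68°, forward 2.4 m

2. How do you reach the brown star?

turn right 103°, forward 9.7 m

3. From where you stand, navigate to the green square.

turn right 109°, forward 5.8 m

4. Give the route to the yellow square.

blocked — turn right 122°, forward 3.9 m, then turn right 39°, forward 1.9 m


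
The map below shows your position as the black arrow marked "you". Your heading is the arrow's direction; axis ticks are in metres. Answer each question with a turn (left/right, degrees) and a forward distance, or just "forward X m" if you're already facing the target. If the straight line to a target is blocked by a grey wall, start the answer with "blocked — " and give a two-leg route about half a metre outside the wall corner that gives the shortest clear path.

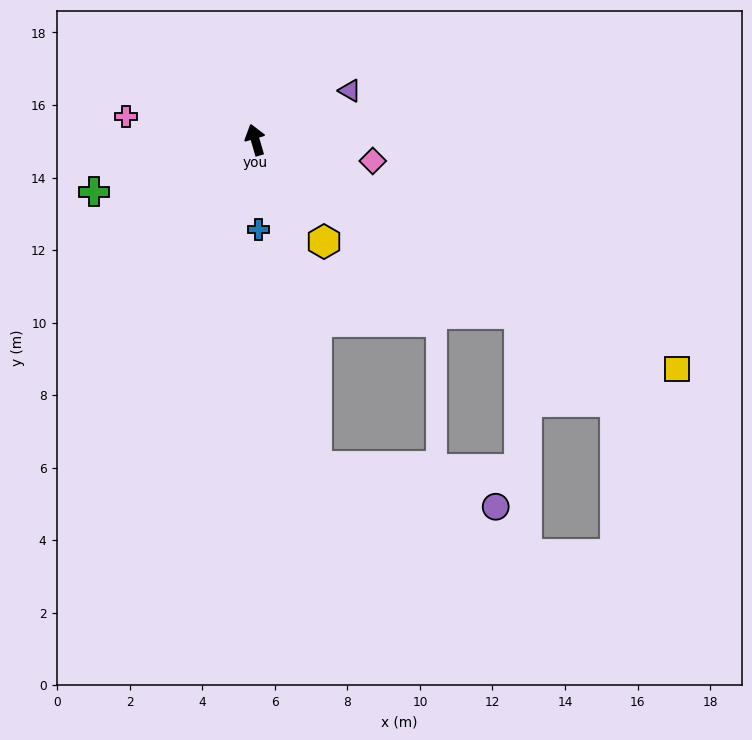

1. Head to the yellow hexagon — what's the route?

turn right 162°, forward 3.4 m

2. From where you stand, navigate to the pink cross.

turn left 64°, forward 3.6 m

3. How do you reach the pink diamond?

turn right 117°, forward 3.3 m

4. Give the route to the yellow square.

turn right 135°, forward 13.2 m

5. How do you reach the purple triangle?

turn right 79°, forward 2.9 m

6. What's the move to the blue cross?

turn left 166°, forward 2.5 m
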